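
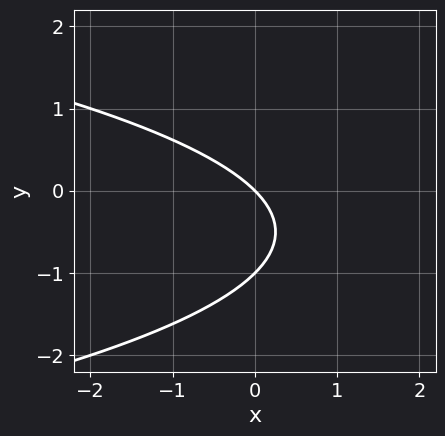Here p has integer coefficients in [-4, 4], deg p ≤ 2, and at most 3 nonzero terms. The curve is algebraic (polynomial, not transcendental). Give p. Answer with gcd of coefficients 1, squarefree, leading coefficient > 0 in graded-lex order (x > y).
First, the degree is 2 — the shape is more complex than any degree-1 curve.
Next, checking where it meets the axes: it crosses the x-axis at the gridline x = 0; the y-axis gridline crossings are at y ∈ {-1, 0}.
Finally, together with the visible shape, these determine p as stated.

y^2 + x + y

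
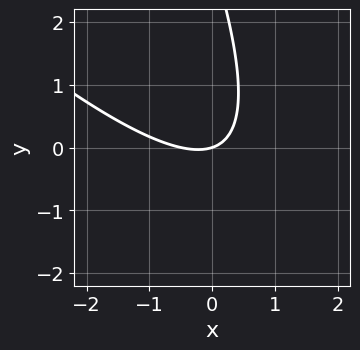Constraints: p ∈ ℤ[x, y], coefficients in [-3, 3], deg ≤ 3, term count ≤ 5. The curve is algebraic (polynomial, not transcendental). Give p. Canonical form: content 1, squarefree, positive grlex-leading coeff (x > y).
1. Degree: a generic line meets the curve in up to 2 points, so deg p = 2.
2. Observable constraints: it meets the y-axis at y = 0 (among the integer gridlines); one x-axis crossing is at x = 0.
3. Fitting integer coefficients to these (and the overall shape) gives p.

2*x^2 + 3*x*y + y^2 + x - 3*y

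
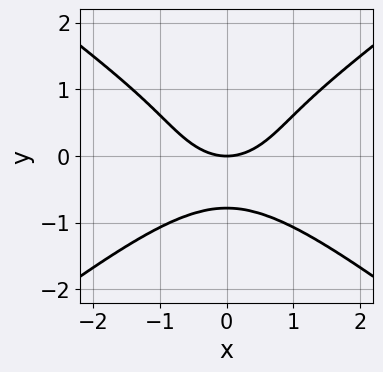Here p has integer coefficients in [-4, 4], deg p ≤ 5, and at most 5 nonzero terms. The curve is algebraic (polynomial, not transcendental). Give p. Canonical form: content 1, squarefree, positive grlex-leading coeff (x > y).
The degree is 4 — the shape is more complex than any degree-3 curve.
Symmetries: the x ↦ −x reflection is a symmetry, so x appears only in even powers.
Observable constraints: one y-axis crossing is at y = 0; it meets the x-axis at x = 0 (among the integer gridlines).
Putting this together gives p.

x^4 - 3*y^4 + 2*x^2 - 2*y^2 - 3*y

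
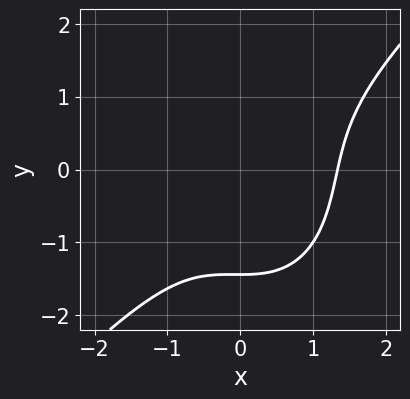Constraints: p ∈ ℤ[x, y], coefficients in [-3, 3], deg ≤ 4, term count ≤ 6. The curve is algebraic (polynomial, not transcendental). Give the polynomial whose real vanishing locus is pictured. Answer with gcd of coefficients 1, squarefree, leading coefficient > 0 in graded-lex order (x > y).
(a) deg p = 3. The shape is more complex than any degree-2 curve.
(b) The integer polynomial consistent with all of this is the stated p.

2*x^3 - x^2*y - y^3 - x^2 - 3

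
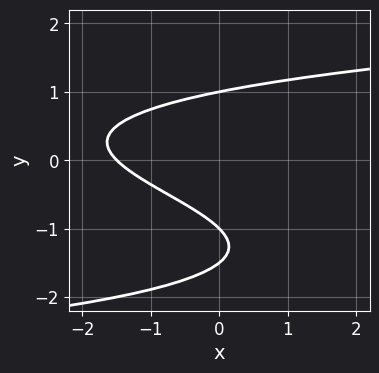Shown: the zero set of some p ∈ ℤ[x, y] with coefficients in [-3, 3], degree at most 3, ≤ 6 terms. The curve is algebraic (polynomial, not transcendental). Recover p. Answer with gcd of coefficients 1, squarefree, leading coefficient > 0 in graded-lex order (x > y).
2*y^3 + 3*y^2 - 2*x - 2*y - 3

The degree is 3 — a generic line meets the curve in up to 3 points.
From the visible intercepts: among the integer gridlines, it crosses the y-axis at y ∈ {-1, 1}.
Assembling these constraints gives the stated polynomial.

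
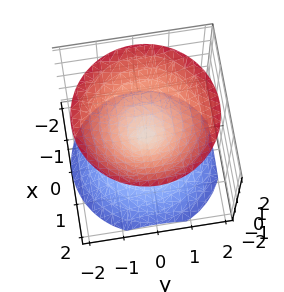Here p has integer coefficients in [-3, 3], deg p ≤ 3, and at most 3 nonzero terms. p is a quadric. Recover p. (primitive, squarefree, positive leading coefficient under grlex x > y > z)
First, the picture has 2 separate pieces. They look like related sheets of one shape, so recover p as a whole.
Next, the degree is 2 — two nappes meeting at a single point; a quadric.
Next, symmetries: mirror symmetry z ↦ −z ⇒ only even powers of z; the z-axis is an axis of rotation, so x and y enter only as x² + y².
Then, observable constraints: it meets the z-axis at z = 0 (among the integer gridlines); a circular section at z = 1 has radius exactly 1.
Finally, assembling these constraints gives the stated polynomial.

x^2 + y^2 - z^2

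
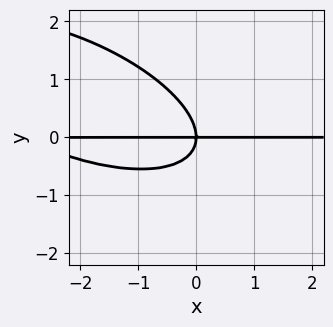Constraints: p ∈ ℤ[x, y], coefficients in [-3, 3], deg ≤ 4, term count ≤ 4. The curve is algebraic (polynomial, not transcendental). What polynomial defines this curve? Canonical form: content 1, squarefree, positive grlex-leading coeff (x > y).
First, the degree is 3 — the shape is more complex than any degree-2 curve.
Next, from the visible intercepts: it meets the y-axis at y = 0 (among the integer gridlines); the visible x-axis segment lies entirely on the curve.
Finally, fitting integer coefficients to these (and the overall shape) gives p.

x^2*y + 2*x*y^2 + 3*y^3 + 3*x*y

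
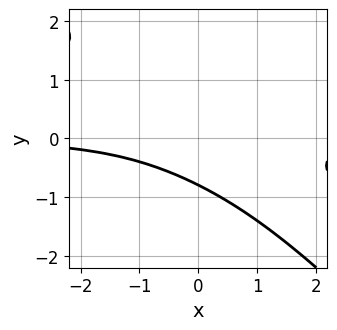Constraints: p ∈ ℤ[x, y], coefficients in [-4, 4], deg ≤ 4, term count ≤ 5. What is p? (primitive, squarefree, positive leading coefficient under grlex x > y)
(a) The degree is 3 — no degree-2 curve has this shape.
(b) Observable constraints: no x-intercept at any integer in the box.
(c) Fitting integer coefficients to these (and the overall shape) gives p.

x^2*y + 3*x*y^2 + 2*y^3 + 1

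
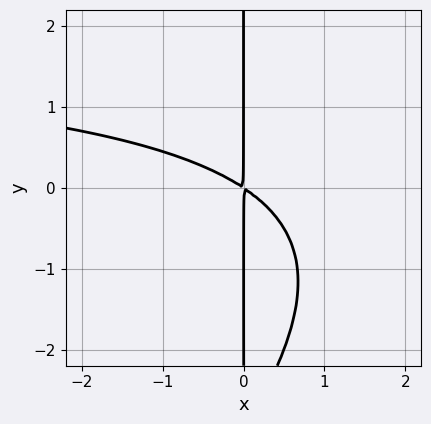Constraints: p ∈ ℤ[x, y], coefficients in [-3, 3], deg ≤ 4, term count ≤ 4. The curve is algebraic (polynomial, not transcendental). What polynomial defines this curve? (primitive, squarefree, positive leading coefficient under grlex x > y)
x^2*y - x*y^2 - 2*x^2 - 3*x*y

The degree is 3 — a generic line meets the curve in up to 3 points.
Checking where it meets the axes: the visible y-axis segment lies entirely on the curve.
Assembling these constraints gives the stated polynomial.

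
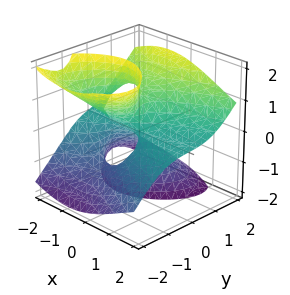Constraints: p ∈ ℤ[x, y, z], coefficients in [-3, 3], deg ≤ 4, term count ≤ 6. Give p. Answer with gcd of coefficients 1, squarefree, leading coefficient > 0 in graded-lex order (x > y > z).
2*x^2*z - 2*y^3 + 3*y*z^2 + 3*x*z - y

First, degree: the shape is more complex than any degree-2 surface, so deg p = 3.
Then, checking where it meets the axes: the visible x-axis segment lies entirely on the surface; it crosses the y-axis at the gridline y = 0.
Finally, putting this together gives p. Check: (0, 0, 1) on the z-axis lies on the surface, and p(0, 0, 1) = 0. ✓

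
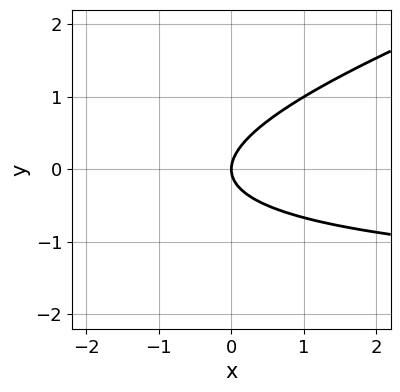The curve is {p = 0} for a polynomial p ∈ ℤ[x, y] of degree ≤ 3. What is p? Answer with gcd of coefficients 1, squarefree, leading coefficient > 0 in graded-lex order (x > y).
1. deg p = 2. No degree-1 curve has this shape.
2. Reading off the gridlines: it crosses the x-axis at the gridline x = 0; one y-axis crossing is at y = 0.
3. These observations pin down the coefficients.

x*y - 3*y^2 + 2*x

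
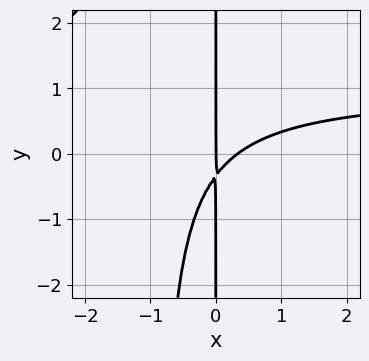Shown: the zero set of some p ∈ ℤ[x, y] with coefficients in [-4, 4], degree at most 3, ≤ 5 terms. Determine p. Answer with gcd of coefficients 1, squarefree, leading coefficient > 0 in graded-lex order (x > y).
3*x^2*y - 3*x^2 + 3*x*y + x

1. Degree: the shape is more complex than any degree-2 curve, so deg p = 3.
2. Checking where it meets the axes: it meets the x-axis at x = 0 (among the integer gridlines); every point of the y-axis in the box is on the curve.
3. Solving for integer coefficients yields p as stated.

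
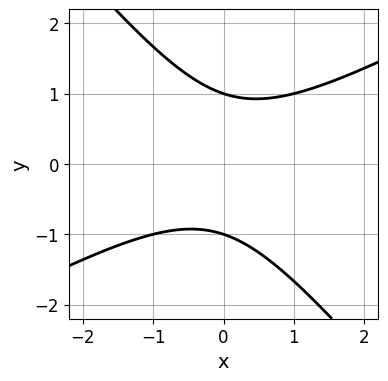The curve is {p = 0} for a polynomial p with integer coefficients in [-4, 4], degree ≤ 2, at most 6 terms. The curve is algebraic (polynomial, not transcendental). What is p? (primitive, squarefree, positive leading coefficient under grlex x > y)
2*x^2 - 2*x*y - 3*y^2 + 3

1. The degree is 2 — no degree-1 curve has this shape.
2. Reading off the gridlines: among the integer gridlines, it crosses the y-axis at y ∈ {-1, 1}; no x-intercept at any integer in the box.
3. Fitting integer coefficients to these (and the overall shape) gives p.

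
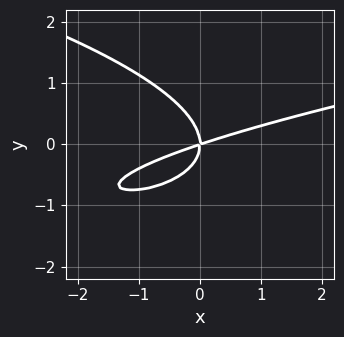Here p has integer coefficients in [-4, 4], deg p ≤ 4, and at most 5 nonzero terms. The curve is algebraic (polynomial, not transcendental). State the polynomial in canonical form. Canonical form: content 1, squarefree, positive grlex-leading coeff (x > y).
First, the degree is 3 — a generic line meets the curve in up to 3 points.
Then, from the visible intercepts: one x-axis crossing is at x = 0; it crosses the y-axis at the gridline y = 0.
Finally, assembling these constraints gives the stated polynomial.

3*y^3 - x^2 + 3*x*y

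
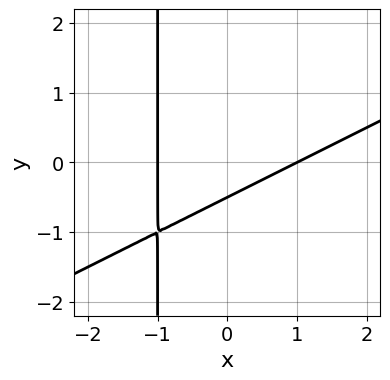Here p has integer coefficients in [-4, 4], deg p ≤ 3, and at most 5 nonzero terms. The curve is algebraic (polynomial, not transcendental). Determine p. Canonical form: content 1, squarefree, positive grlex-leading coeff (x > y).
The degree is 2 — the shape is more complex than any degree-1 curve.
Against the integer gridlines: the x-axis gridline crossings are at x ∈ {-1, 1}.
The integer polynomial consistent with all of this is the stated p.

x^2 - 2*x*y - 2*y - 1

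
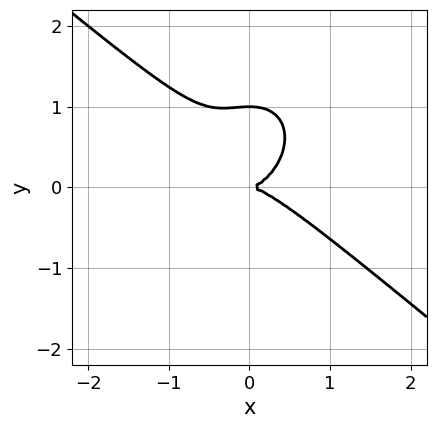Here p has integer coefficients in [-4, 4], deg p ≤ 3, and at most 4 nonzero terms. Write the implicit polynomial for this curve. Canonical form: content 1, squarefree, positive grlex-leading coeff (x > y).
2*x^3 + x^2*y + 2*y^3 - 2*y^2

(a) The degree is 3 — the shape is more complex than any degree-2 curve.
(b) Observable constraints: among the integer gridlines, it crosses the y-axis at y ∈ {0, 1}; one x-axis crossing is at x = 0.
(c) Matching integer coefficients to the picture gives p.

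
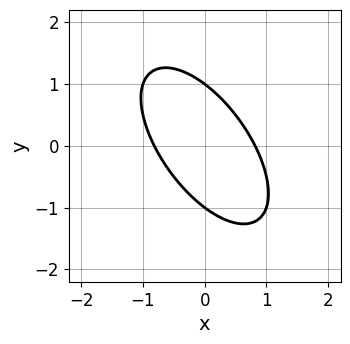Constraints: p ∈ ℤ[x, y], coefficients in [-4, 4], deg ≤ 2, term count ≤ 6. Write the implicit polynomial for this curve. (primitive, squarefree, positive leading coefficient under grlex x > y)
3*x^2 + 3*x*y + 2*y^2 - 2

The degree is 2 — the shape is more complex than any degree-1 curve.
Against the integer gridlines: among the integer gridlines, it crosses the y-axis at y ∈ {-1, 1}.
Putting this together gives p.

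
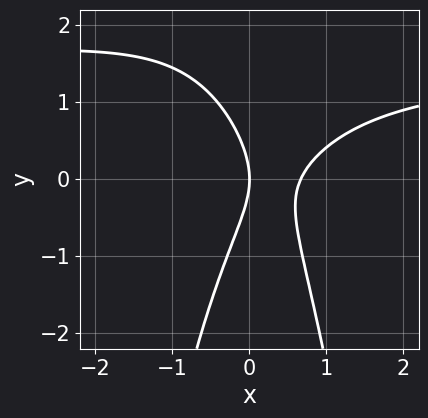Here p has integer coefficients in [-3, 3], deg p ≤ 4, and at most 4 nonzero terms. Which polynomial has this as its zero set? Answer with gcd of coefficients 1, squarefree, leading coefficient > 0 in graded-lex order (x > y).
2*x^2*y - 3*x^2 + y^2 + 2*x

1. deg p = 3. No degree-2 curve has this shape.
2. Against the integer gridlines: one x-axis crossing is at x = 0; it meets the y-axis at y = 0 (among the integer gridlines).
3. Together with the visible shape, these determine p as stated.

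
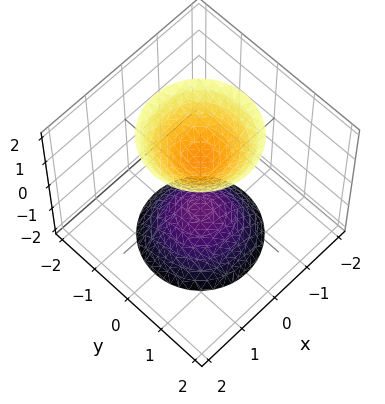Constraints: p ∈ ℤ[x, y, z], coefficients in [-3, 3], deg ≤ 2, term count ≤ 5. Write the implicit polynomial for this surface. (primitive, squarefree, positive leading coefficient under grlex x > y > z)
First, I count 2 distinct pieces.
Then, the degree is 2 — no degree-1 surface has this shape.
Next, symmetries: rotational symmetry about the z-axis ⇒ p depends on x, y only through x² + y².
Then, reading off the gridlines: the surface avoids every integer y-axis point in the box; it misses every integer gridline on the x-axis; a circular section at z = -2 has radius between 1 and 2; the z-axis gridline crossings are at z ∈ {-1, 1}.
Finally, putting this together gives p.

2*x^2 + 2*y^2 - z^2 + 1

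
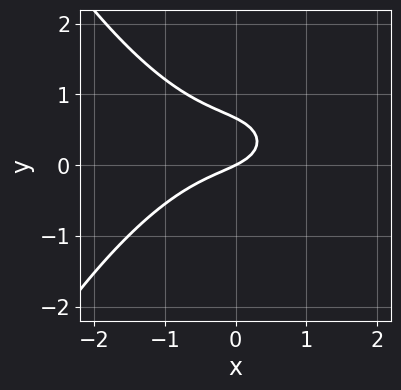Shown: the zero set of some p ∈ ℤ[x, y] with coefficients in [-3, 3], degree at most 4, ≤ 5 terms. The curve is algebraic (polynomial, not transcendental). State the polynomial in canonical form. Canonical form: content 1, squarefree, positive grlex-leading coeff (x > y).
x^3 + 3*y^2 + x - 2*y

(a) The degree is 3 — no degree-2 curve has this shape.
(b) Against the integer gridlines: it crosses the y-axis at the gridline y = 0; it meets the x-axis at x = 0 (among the integer gridlines).
(c) Fitting integer coefficients to these (and the overall shape) gives p.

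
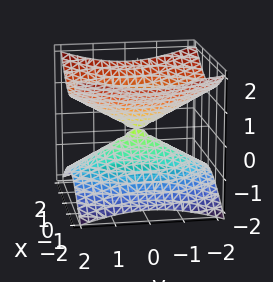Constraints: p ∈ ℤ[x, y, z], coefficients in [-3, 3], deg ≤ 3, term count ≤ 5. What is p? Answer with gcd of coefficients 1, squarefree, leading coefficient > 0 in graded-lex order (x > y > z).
2*x^2 + y^2 - 3*z^2

First, the degree is 2 — a double cone through the origin; a quadric.
Then, symmetries: the x ↦ −x reflection is a symmetry, so x appears only in even powers; it's symmetric under z → −z, forcing even powers of z; it's symmetric under y → −y, forcing even powers of y.
Then, against the integer gridlines: it crosses the x-axis at the gridline x = 0; it meets the y-axis at y = 0 (among the integer gridlines); one z-axis crossing is at z = 0.
Finally, fitting integer coefficients to these (and the overall shape) gives p.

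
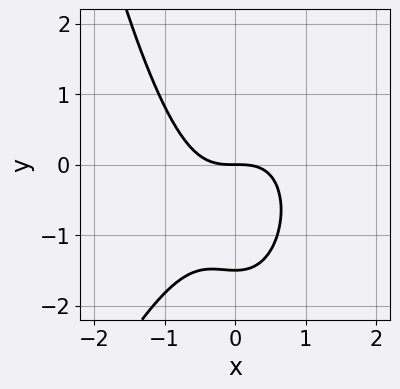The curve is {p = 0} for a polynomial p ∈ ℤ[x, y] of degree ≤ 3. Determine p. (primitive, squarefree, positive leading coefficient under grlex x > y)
3*x^3 - x^2*y + 2*y^2 + 3*y

1. The degree is 3 — no degree-2 curve has this shape.
2. From the axis intercepts and sections: it crosses the y-axis at the gridline y = 0; it crosses the x-axis at the gridline x = 0.
3. Together with the visible shape, these determine p as stated.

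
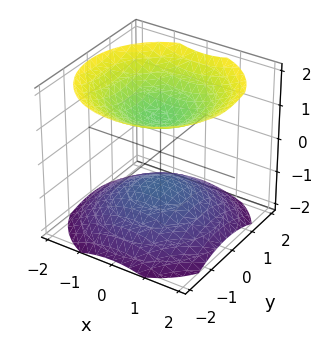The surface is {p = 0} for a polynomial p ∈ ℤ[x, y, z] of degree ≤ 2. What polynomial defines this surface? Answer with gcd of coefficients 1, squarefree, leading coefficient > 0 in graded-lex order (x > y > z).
2*x^2 + 2*y^2 - 3*z^2 + 3

(a) There are 2 components. Treating them together as one polynomial.
(b) The degree is 2 — two sheets facing apart; a quadric.
(c) Symmetries: mirror symmetry z ↦ −z ⇒ only even powers of z; the z-axis is an axis of rotation, so x and y enter only as x² + y².
(d) From the axis intercepts and sections: no y-intercept at any integer in the box; among the integer gridlines, it crosses the z-axis at z ∈ {-1, 1}; it misses every integer gridline on the x-axis.
(e) Together with the visible shape, these determine p as stated.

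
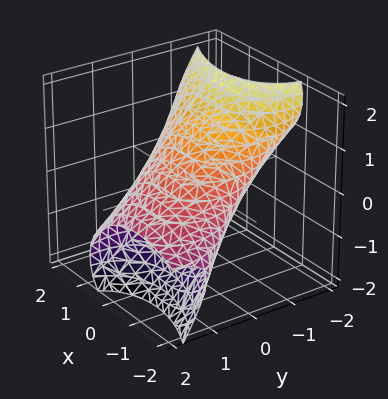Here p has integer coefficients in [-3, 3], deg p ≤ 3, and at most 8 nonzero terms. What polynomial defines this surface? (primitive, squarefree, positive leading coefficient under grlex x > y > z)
x^2 + x*y + y^2 + 3*y*z + 2*z^2 - 2

First, deg p = 2. A generic line meets the surface in up to 2 points.
Next, checking where it meets the axes: the z-axis gridline crossings are at z ∈ {-1, 1}.
Finally, fitting integer coefficients to these (and the overall shape) gives p.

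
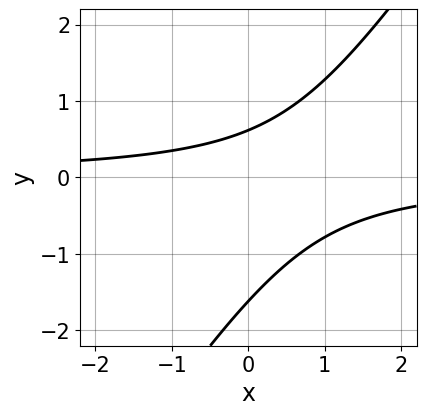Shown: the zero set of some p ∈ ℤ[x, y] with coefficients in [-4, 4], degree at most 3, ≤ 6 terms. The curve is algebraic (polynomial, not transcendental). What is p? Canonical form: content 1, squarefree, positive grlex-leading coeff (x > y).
3*x*y - 2*y^2 - 2*y + 2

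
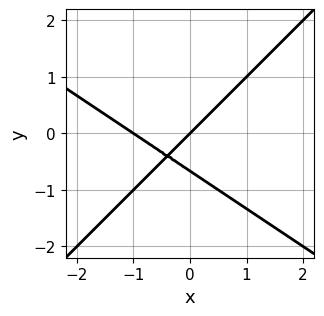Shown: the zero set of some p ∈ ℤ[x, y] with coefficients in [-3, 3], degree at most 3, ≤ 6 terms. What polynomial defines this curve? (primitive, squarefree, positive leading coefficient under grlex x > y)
2*x^2 + x*y - 3*y^2 + 2*x - 2*y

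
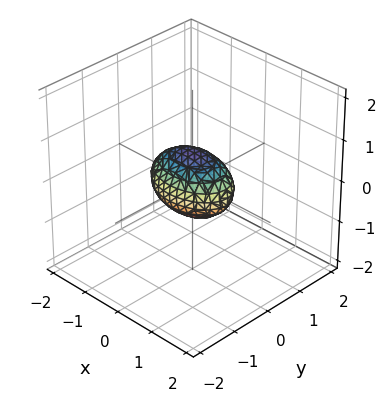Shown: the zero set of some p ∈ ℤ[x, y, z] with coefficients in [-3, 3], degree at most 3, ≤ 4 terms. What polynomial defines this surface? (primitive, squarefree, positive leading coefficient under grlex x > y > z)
x^2 + 2*y^2 + 2*z^2 - 1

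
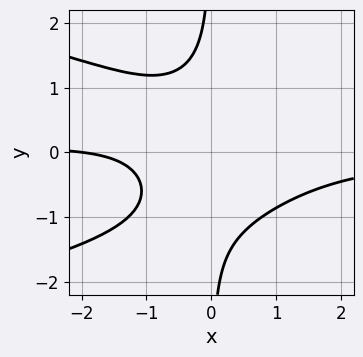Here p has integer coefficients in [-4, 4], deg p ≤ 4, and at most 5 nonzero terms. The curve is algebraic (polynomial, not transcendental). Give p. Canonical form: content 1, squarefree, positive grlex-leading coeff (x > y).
2*x*y^3 + 2*x^2*y + x + 2

(a) deg p = 4. No degree-3 curve has this shape.
(b) From the visible intercepts: the curve avoids every integer y-axis point in the box; one x-axis crossing is at x = -2.
(c) The integer polynomial consistent with all of this is the stated p.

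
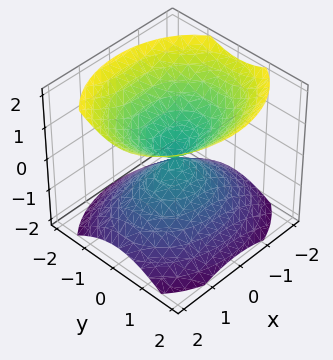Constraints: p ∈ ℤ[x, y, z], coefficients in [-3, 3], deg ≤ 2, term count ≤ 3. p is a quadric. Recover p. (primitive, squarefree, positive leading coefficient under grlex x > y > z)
There are 2 components.
deg p = 2.
Symmetries: the y ↦ −y reflection is a symmetry, so y appears only in even powers; it's symmetric under z → −z, forcing even powers of z; mirror symmetry x ↦ −x ⇒ only even powers of x.
Checking where it meets the axes: it crosses the z-axis at the gridline z = 0; one x-axis crossing is at x = 0.
The integer polynomial consistent with all of this is the stated p.

2*x^2 + 3*y^2 - 3*z^2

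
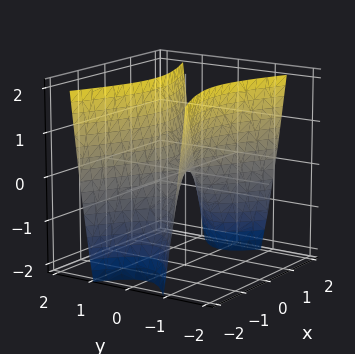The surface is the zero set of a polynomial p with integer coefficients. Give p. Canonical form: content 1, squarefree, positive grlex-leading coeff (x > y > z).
x^2 - 3*y^2 + z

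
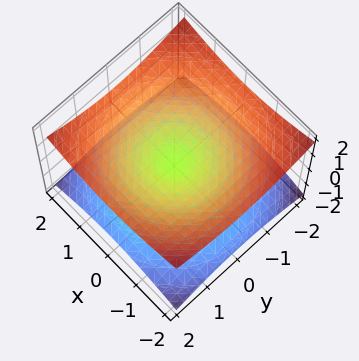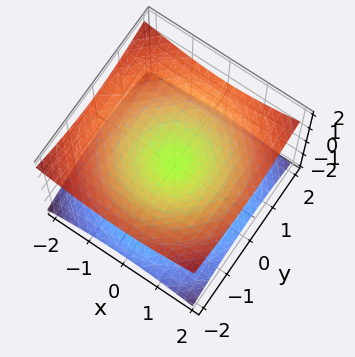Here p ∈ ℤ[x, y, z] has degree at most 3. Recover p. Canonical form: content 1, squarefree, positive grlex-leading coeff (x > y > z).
x^2 + y^2 - 3*z^2

Degree: two nappes meeting at a single point; a quadric, so deg p = 2.
Symmetries: the surface is invariant under rotation about z: p = q(x² + y², z); it's symmetric under z → −z, forcing even powers of z.
From the visible intercepts: a circular section at z = 1 has radius between 1 and 2; it crosses the y-axis at the gridline y = 0; it meets the z-axis at z = 0 (among the integer gridlines); it meets the x-axis at x = 0 (among the integer gridlines).
These observations pin down the coefficients.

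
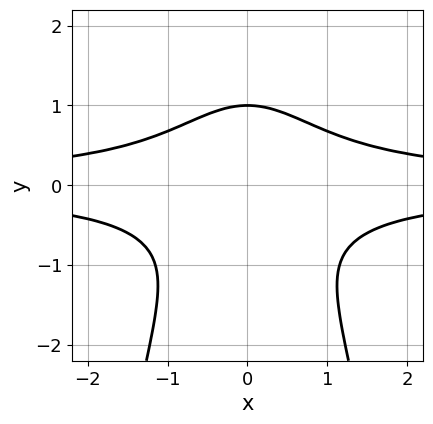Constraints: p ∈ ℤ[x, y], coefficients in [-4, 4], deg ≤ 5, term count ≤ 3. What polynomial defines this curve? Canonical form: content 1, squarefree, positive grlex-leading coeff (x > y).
The degree is 4 — a generic line meets the curve in up to 4 points.
Symmetries: it's symmetric under x → −x, forcing even powers of x.
Observable constraints: it misses every integer gridline on the x-axis; one y-axis crossing is at y = 1.
These observations pin down the coefficients.

3*x^2*y^2 + 2*y^3 - 2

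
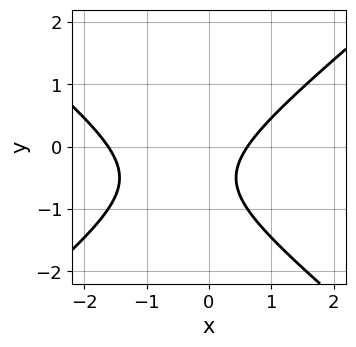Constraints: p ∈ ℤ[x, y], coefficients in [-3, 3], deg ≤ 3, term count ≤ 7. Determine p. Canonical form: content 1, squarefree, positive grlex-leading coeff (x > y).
First, degree: the shape is more complex than any degree-1 curve, so deg p = 2.
Next, from the axis intercepts and sections: it misses every integer gridline on the y-axis.
Finally, matching integer coefficients to the picture gives p.

2*x^2 - 3*y^2 + 2*x - 3*y - 2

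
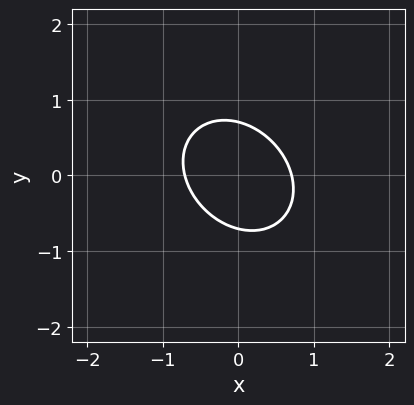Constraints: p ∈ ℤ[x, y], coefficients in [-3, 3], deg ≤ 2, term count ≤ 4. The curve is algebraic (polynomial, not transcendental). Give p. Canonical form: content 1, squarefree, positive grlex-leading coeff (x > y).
2*x^2 + x*y + 2*y^2 - 1

1. deg p = 2. The shape is more complex than any degree-1 curve.
2. Solving for integer coefficients yields p as stated.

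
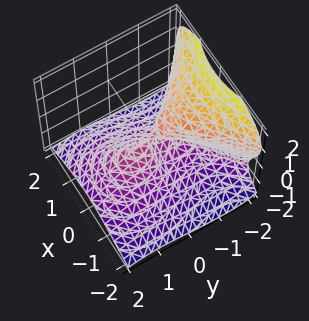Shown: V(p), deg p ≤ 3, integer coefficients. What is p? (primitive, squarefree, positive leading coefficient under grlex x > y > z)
First, deg p = 3.
Then, from the visible intercepts: it crosses the x-axis at the gridline x = 0; it meets the y-axis at y = 0 (among the integer gridlines).
Finally, assembling these constraints gives the stated polynomial.

y^3 + 2*z^3 + 3*x^2 + 2*y*z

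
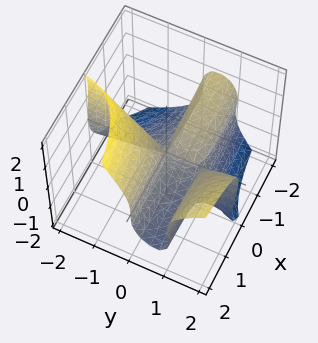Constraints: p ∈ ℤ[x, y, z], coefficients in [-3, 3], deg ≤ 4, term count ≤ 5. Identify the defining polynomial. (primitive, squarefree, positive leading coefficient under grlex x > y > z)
2*x*y^2 - y*z^2 - z^3 - 2*x*y

First, deg p = 3. The shape is more complex than any degree-2 surface.
Then, from the axis intercepts and sections: every point of the y-axis in the box is on the surface; every point of the x-axis in the box is on the surface; it meets the z-axis at z = 0 (among the integer gridlines).
Finally, solving for integer coefficients yields p as stated.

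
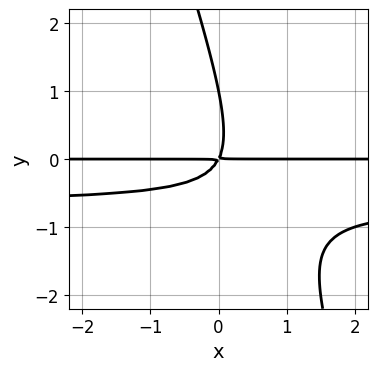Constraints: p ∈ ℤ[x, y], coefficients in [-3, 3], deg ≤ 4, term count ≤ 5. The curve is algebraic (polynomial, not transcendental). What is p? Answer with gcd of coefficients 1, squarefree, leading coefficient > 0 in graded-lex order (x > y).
3*x*y^2 + y^3 + 2*x*y - y^2

deg p = 3. A generic line meets the curve in up to 3 points.
From the visible intercepts: every point of the x-axis in the box is on the curve; it crosses the y-axis at the gridline y = 1.
Assembling these constraints gives the stated polynomial.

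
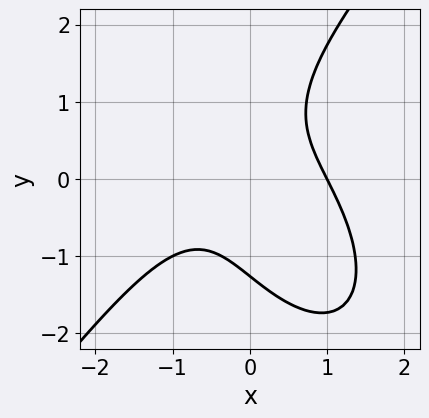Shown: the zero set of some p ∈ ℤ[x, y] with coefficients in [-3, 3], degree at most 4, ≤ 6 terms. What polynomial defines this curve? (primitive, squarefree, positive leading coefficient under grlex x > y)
2*x^3 - y^3 + 3*x*y - 2

(a) Degree: a generic line meets the curve in up to 3 points, so deg p = 3.
(b) Against the integer gridlines: it meets the x-axis at x = 1 (among the integer gridlines).
(c) Putting this together gives p.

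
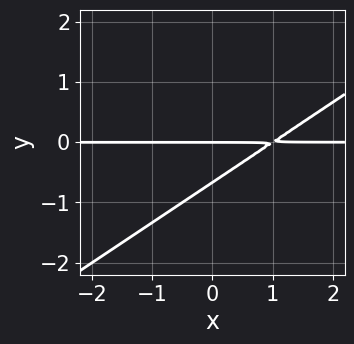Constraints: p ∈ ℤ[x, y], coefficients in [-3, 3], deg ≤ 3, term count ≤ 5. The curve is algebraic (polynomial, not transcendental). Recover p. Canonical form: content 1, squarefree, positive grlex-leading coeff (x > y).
1. deg p = 2. No degree-1 curve has this shape.
2. Observable constraints: the visible x-axis segment lies entirely on the curve; one y-axis crossing is at y = 0.
3. Fitting integer coefficients to these (and the overall shape) gives p.

2*x*y - 3*y^2 - 2*y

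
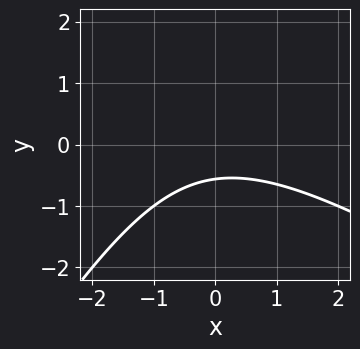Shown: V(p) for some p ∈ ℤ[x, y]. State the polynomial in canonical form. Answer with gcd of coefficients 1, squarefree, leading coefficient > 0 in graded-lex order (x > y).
x^2 + x*y - y^2 + 3*y + 2

deg p = 2. A generic line meets the curve in up to 2 points.
Against the integer gridlines: the curve avoids every integer x-axis point in the box.
These observations pin down the coefficients.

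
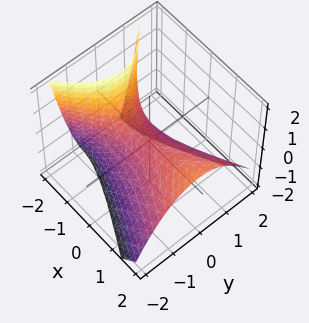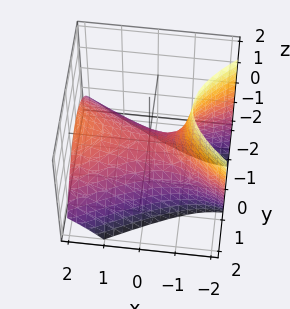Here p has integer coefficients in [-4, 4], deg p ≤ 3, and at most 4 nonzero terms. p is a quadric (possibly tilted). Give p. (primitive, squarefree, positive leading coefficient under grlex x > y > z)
x^2 - 2*x*z - 3*y^2 - 3*z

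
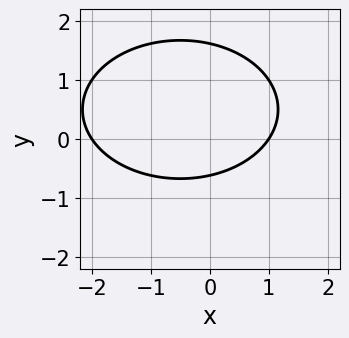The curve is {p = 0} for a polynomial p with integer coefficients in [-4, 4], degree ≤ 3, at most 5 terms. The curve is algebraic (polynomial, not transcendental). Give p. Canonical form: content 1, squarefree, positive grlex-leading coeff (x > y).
x^2 + 2*y^2 + x - 2*y - 2

Degree: no degree-1 curve has this shape, so deg p = 2.
From the axis intercepts and sections: the x-axis gridline crossings are at x ∈ {-2, 1}.
Putting this together gives p.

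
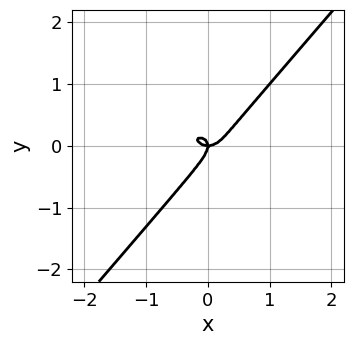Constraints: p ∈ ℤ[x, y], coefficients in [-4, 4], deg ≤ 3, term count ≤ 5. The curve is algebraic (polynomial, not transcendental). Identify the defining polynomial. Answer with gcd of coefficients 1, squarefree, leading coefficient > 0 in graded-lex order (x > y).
2*x^3 + 2*x*y^2 - 3*y^3 - x*y

Degree: the shape is more complex than any degree-2 curve, so deg p = 3.
From the axis intercepts and sections: one x-axis crossing is at x = 0; it meets the y-axis at y = 0 (among the integer gridlines).
Solving for integer coefficients yields p as stated.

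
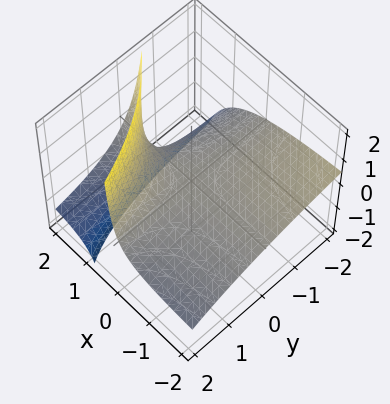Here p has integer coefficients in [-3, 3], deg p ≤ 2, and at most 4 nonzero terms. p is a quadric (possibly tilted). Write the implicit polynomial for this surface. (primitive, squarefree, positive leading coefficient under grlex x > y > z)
x*y + 2*x*z + y*z - 3*z

First, degree: no degree-1 surface has this shape, so deg p = 2.
Then, observable constraints: one z-axis crossing is at z = 0; the visible y-axis segment lies entirely on the surface; every point of the x-axis in the box is on the surface.
Finally, putting this together gives p.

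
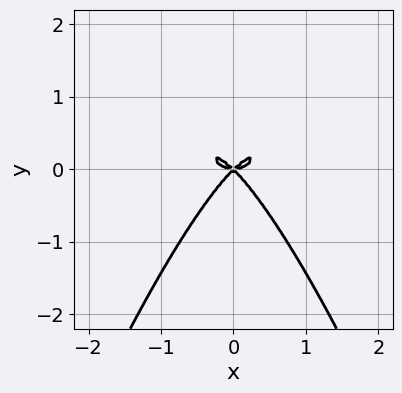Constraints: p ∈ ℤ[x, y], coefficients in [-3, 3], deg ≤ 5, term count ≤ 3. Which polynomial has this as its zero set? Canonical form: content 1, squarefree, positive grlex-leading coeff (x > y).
3*x^4 - 2*x^2*y + 2*y^3

(a) Degree: no degree-3 curve has this shape, so deg p = 4.
(b) Symmetries: it's symmetric under x → −x, forcing even powers of x.
(c) Observable constraints: it crosses the x-axis at the gridline x = 0; it meets the y-axis at y = 0 (among the integer gridlines).
(d) Solving for integer coefficients yields p as stated.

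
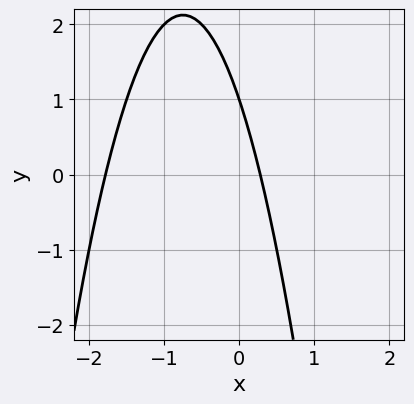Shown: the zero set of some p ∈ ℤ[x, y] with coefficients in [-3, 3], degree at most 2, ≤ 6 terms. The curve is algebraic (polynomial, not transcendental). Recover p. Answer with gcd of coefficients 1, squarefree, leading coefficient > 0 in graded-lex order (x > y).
2*x^2 + 3*x + y - 1

First, deg p = 2.
Next, against the integer gridlines: it meets the y-axis at y = 1 (among the integer gridlines).
Finally, solving for integer coefficients yields p as stated.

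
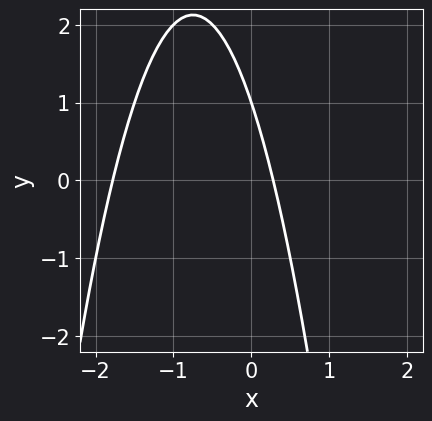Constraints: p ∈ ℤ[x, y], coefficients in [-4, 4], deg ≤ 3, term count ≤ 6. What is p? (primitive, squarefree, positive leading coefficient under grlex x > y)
2*x^2 + 3*x + y - 1

The degree is 2 — a generic line meets the curve in up to 2 points.
From the visible intercepts: it crosses the y-axis at the gridline y = 1.
The integer polynomial consistent with all of this is the stated p.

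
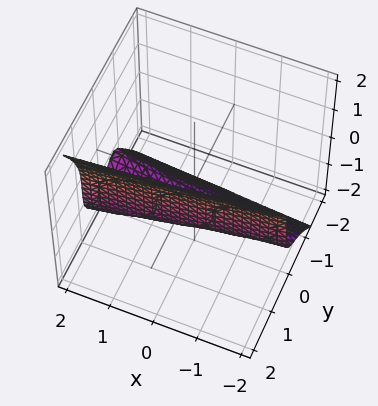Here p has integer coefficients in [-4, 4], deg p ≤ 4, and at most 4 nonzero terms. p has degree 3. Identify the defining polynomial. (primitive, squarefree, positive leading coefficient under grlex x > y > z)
3*y^3 - z^3 - x*y - 1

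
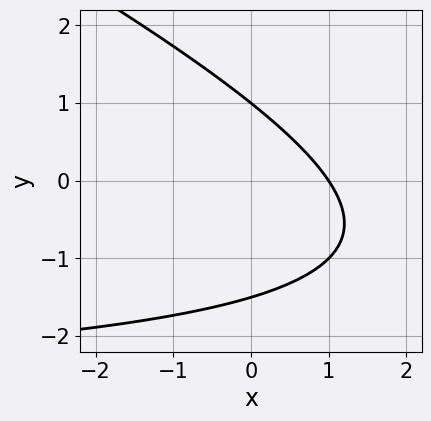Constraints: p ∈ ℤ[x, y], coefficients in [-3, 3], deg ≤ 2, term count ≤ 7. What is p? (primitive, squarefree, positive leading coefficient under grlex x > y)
x*y + 2*y^2 + 3*x + y - 3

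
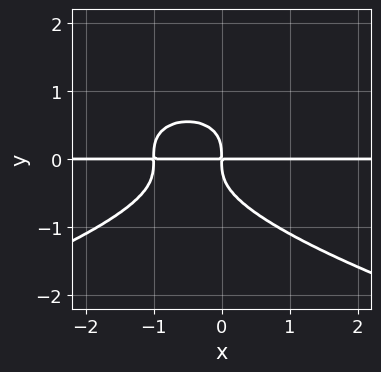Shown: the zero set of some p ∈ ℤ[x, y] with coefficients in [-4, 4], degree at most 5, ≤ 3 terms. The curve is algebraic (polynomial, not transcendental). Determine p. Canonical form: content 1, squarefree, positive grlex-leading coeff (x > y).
deg p = 4.
Against the integer gridlines: every point of the x-axis in the box is on the curve.
Together with the visible shape, these determine p as stated.

3*y^4 + 2*x^2*y + 2*x*y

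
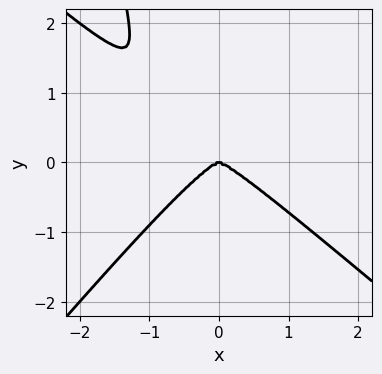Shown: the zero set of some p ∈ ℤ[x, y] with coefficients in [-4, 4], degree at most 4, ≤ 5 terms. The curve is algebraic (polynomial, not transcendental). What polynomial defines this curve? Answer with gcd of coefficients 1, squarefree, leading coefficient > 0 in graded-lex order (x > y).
3*x^4 + x^3*y - 3*x^2*y^2 + 2*y^3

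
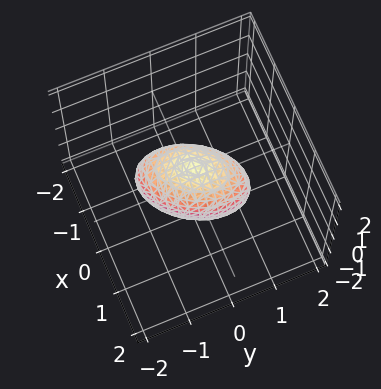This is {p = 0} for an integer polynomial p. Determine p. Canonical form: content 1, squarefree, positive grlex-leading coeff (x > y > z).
3*x^2 - 2*x*y + 2*y^2 + 2*z^2 - 2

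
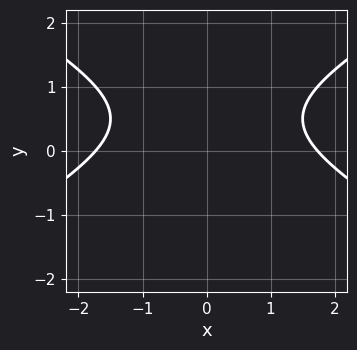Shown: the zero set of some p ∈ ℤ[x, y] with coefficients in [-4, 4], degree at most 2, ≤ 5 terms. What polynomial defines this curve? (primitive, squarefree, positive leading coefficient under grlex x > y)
x^2 - 3*y^2 + 3*y - 3

(a) The degree is 2 — no degree-1 curve has this shape.
(b) Symmetries: mirror symmetry x ↦ −x ⇒ only even powers of x.
(c) From the axis intercepts and sections: it misses every integer gridline on the y-axis.
(d) Fitting integer coefficients to these (and the overall shape) gives p.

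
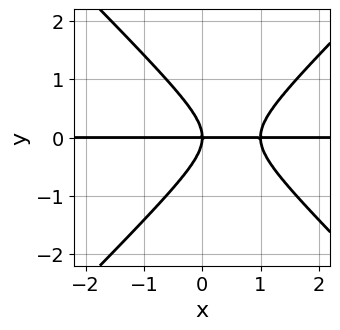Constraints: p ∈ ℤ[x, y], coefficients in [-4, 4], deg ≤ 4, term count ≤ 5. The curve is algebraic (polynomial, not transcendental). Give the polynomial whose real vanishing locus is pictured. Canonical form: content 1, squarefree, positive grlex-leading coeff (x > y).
x^2*y - y^3 - x*y

First, the degree is 3 — the shape is more complex than any degree-2 curve.
Then, from the visible intercepts: one y-axis crossing is at y = 0; every point of the x-axis in the box is on the curve.
Finally, matching integer coefficients to the picture gives p.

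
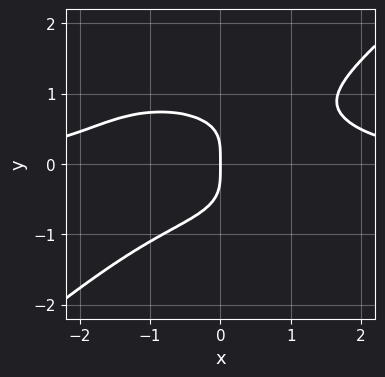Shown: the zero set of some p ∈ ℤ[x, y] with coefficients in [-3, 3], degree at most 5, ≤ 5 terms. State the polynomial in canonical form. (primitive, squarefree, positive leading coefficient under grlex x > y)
x^3*y + x*y^3 - 3*y^4 - 2*x

1. deg p = 4. The shape is more complex than any degree-3 curve.
2. Checking where it meets the axes: it crosses the y-axis at the gridline y = 0; it meets the x-axis at x = 0 (among the integer gridlines).
3. Putting this together gives p.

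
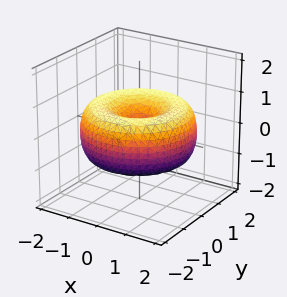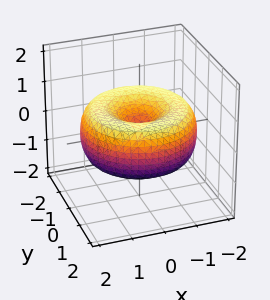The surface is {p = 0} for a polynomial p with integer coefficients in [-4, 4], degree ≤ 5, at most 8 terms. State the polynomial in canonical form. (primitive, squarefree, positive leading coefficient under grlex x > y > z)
x^4 + 2*x^2*y^2 + y^4 - 3*x^2 - 3*y^2 + 3*z^2

1. Degree: a generic line meets the surface in up to 4 points, so deg p = 4.
2. Symmetry: the surface is invariant under rotation about z: p = q(x² + y², z).
3. Against the integer gridlines: it crosses the y-axis at the gridline y = 0; it meets the x-axis at x = 0 (among the integer gridlines); a circular section at z = 0 has radius between 1 and 2.
4. Fitting integer coefficients to these (and the overall shape) gives p.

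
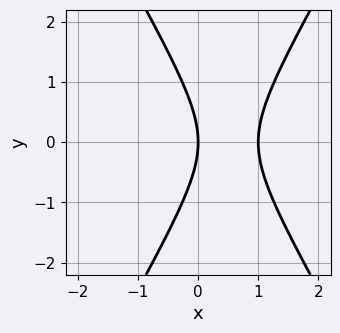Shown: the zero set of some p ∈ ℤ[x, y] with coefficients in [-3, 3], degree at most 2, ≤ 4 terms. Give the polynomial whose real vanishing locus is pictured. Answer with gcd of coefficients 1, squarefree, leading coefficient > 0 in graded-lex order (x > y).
3*x^2 - y^2 - 3*x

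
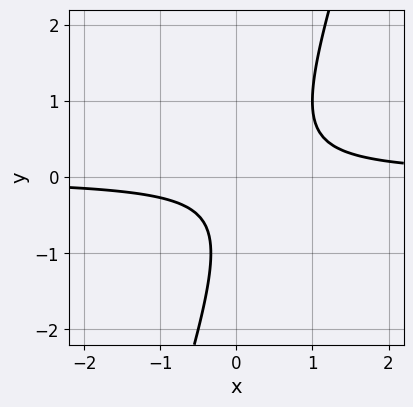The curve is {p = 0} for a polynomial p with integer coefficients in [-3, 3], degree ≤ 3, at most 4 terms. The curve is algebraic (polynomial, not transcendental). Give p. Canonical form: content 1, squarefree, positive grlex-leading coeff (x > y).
3*x*y - y^2 - y - 1

1. The degree is 2 — the shape is more complex than any degree-1 curve.
2. From the axis intercepts and sections: it misses every integer gridline on the x-axis; no y-intercept at any integer in the box.
3. These observations pin down the coefficients.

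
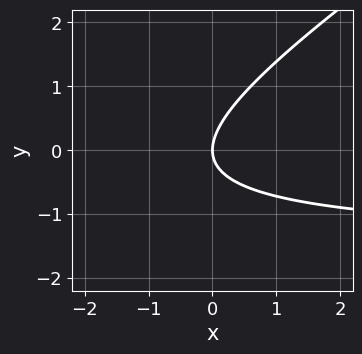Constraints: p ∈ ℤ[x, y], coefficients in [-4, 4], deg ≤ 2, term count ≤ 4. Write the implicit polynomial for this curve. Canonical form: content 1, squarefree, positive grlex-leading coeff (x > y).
The degree is 2 — no degree-1 curve has this shape.
Reading off the gridlines: it crosses the y-axis at the gridline y = 0; it meets the x-axis at x = 0 (among the integer gridlines).
The integer polynomial consistent with all of this is the stated p.

2*x*y - 3*y^2 + 3*x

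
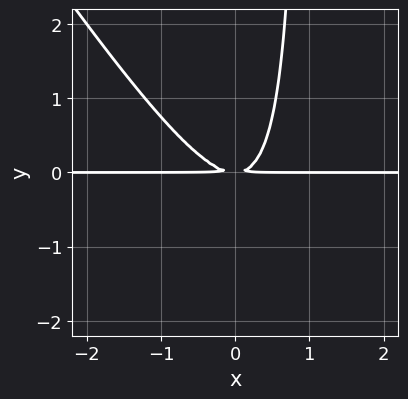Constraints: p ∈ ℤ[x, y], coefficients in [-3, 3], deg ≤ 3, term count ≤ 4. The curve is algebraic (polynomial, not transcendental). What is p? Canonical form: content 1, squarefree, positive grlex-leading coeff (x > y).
First, the degree is 3 — the shape is more complex than any degree-2 curve.
Then, observable constraints: the visible x-axis segment lies entirely on the curve.
Finally, together with the visible shape, these determine p as stated.

3*x^2*y + 2*x*y^2 - 2*y^2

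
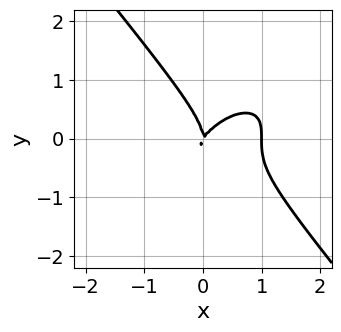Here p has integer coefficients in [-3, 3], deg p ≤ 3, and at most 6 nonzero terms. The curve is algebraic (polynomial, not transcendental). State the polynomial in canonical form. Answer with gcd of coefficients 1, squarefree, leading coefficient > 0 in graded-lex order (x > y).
3*x^3 - 2*x^2*y + 3*y^3 - 3*x^2 + 2*x*y

Degree: a generic line meets the curve in up to 3 points, so deg p = 3.
Reading off the gridlines: the x-axis gridline crossings are at x ∈ {0, 1}; it meets the y-axis at y = 0 (among the integer gridlines).
Solving for integer coefficients yields p as stated.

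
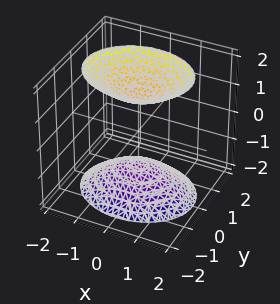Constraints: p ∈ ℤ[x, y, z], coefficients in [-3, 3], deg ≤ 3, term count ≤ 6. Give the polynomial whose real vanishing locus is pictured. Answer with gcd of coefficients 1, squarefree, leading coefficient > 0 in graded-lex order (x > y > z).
The picture has 2 separate pieces. They look like related sheets of one shape, so recover p as a whole.
deg p = 2. Two sheets facing apart; a quadric.
Symmetries: the z ↦ −z reflection is a symmetry, so z appears only in even powers; mirror symmetry y ↦ −y ⇒ only even powers of y; the x ↦ −x reflection is a symmetry, so x appears only in even powers.
Against the integer gridlines: no y-intercept at any integer in the box; the surface avoids every integer x-axis point in the box.
Fitting integer coefficients to these (and the overall shape) gives p.

2*x^2 + 3*y^2 - 2*z^2 + 3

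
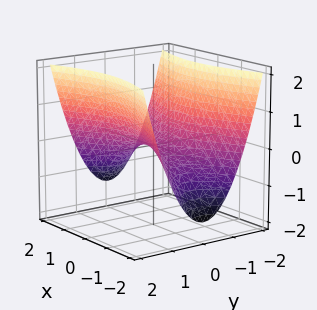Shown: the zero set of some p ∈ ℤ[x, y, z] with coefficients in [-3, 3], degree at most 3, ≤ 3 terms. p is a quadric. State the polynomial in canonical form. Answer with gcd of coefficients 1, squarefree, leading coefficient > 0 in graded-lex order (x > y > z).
The degree is 2 — a saddle surface; a quadric.
Symmetries: it's symmetric under y → −y, forcing even powers of y; mirror symmetry x ↦ −x ⇒ only even powers of x.
From the axis intercepts and sections: it crosses the x-axis at the gridline x = 0; it meets the z-axis at z = 0 (among the integer gridlines).
Matching integer coefficients to the picture gives p.

x^2 - 3*y^2 + 3*z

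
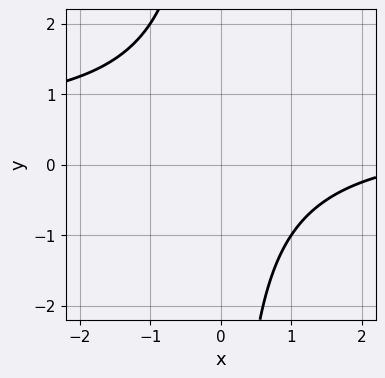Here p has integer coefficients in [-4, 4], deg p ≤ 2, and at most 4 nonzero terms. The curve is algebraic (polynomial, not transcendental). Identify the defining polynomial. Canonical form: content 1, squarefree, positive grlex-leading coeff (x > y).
2*x*y - x + 3

Degree: no degree-1 curve has this shape, so deg p = 2.
Observable constraints: no y-intercept at any integer in the box; the curve avoids every integer x-axis point in the box.
Assembling these constraints gives the stated polynomial.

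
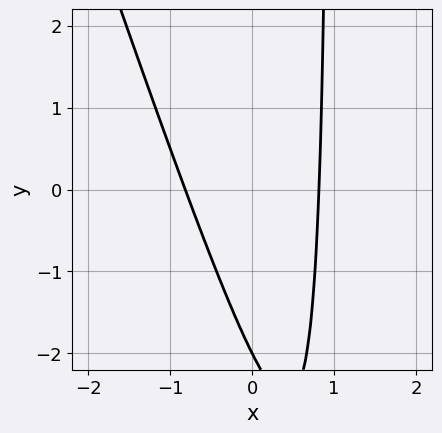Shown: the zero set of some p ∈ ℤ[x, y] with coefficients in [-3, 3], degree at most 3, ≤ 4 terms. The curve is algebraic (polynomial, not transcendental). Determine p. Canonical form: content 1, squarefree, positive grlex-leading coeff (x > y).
3*x^2 + x*y - y - 2

The degree is 2 — the shape is more complex than any degree-1 curve.
Observable constraints: one y-axis crossing is at y = -2.
Solving for integer coefficients yields p as stated.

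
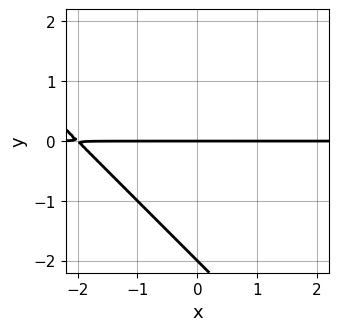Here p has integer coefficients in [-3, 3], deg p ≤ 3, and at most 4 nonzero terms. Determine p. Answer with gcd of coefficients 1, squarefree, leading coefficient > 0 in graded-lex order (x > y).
x*y + y^2 + 2*y

First, deg p = 2.
Then, against the integer gridlines: every point of the x-axis in the box is on the curve; the y-axis gridline crossings are at y ∈ {-2, 0}.
Finally, putting this together gives p.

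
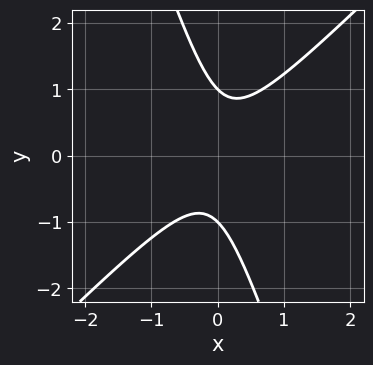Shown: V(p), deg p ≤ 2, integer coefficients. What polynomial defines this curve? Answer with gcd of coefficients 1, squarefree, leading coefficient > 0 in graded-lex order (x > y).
1. Degree: a generic line meets the curve in up to 2 points, so deg p = 2.
2. Checking where it meets the axes: it misses every integer gridline on the x-axis; among the integer gridlines, it crosses the y-axis at y ∈ {-1, 1}.
3. Assembling these constraints gives the stated polynomial.

3*x^2 - 2*x*y - y^2 + 1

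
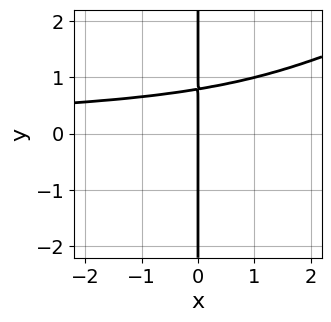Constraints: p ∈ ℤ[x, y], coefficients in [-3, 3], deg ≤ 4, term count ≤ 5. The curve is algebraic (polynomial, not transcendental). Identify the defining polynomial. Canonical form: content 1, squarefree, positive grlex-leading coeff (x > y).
x^2*y^2 - 2*x*y^3 + x

(a) The degree is 4 — no degree-3 curve has this shape.
(b) Observable constraints: every point of the y-axis in the box is on the curve; it crosses the x-axis at the gridline x = 0.
(c) Solving for integer coefficients yields p as stated.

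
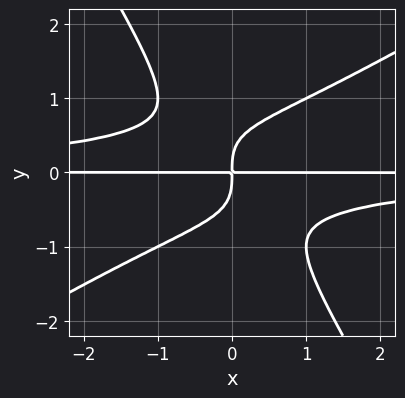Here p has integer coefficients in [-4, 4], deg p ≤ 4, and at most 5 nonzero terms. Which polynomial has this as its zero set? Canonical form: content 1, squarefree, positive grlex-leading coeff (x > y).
First, deg p = 4. No degree-3 curve has this shape.
Next, checking where it meets the axes: every point of the x-axis in the box is on the curve.
Finally, matching integer coefficients to the picture gives p.

x^2*y^2 - x*y^3 - y^4 + x*y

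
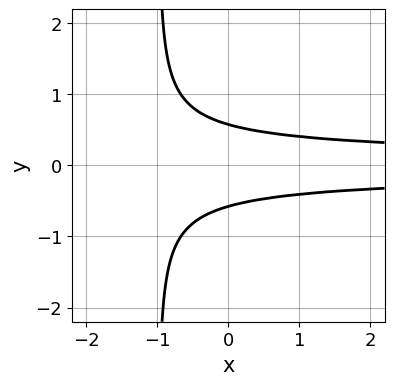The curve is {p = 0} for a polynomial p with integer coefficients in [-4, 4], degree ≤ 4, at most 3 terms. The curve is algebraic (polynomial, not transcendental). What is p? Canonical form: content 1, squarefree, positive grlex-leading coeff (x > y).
3*x*y^2 + 3*y^2 - 1

First, the degree is 3 — a generic line meets the curve in up to 3 points.
Next, symmetries: mirror symmetry y ↦ −y ⇒ only even powers of y.
Next, from the axis intercepts and sections: it misses every integer gridline on the x-axis.
Finally, fitting integer coefficients to these (and the overall shape) gives p.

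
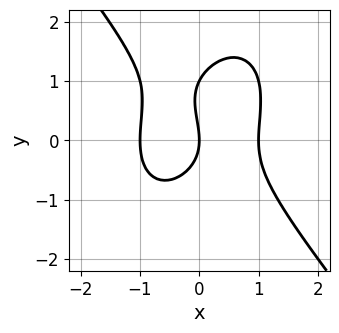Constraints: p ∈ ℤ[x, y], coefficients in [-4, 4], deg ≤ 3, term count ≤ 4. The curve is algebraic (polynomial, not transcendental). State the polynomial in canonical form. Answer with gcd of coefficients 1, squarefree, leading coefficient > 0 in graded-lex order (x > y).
2*x^3 + y^3 - y^2 - 2*x

1. deg p = 3. The shape is more complex than any degree-2 curve.
2. Reading off the gridlines: the x-axis gridline crossings are at x ∈ {-1, 0, 1}; among the integer gridlines, it crosses the y-axis at y ∈ {0, 1}.
3. Together with the visible shape, these determine p as stated.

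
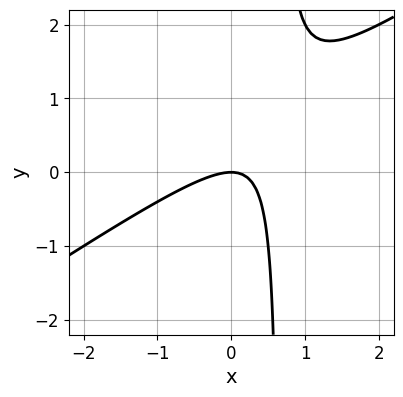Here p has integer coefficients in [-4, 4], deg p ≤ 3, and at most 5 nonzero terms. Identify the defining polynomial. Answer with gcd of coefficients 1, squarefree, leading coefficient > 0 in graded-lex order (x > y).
2*x^2 - 3*x*y + 2*y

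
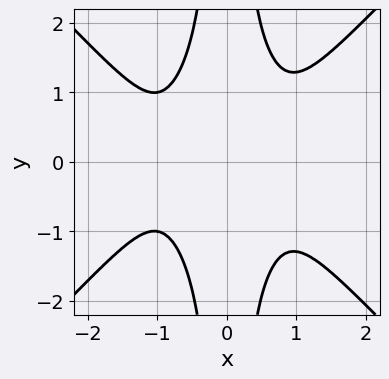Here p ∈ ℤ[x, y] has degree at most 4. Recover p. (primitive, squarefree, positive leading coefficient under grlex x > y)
1. The degree is 4 — the shape is more complex than any degree-3 curve.
2. Symmetries: mirror symmetry y ↦ −y ⇒ only even powers of y.
3. Checking where it meets the axes: the curve avoids every integer y-axis point in the box; it misses every integer gridline on the x-axis.
4. The integer polynomial consistent with all of this is the stated p.

3*x^4 - 3*x^2*y^2 + x^3 - 2*x^2 + 3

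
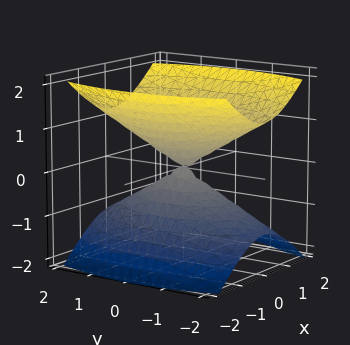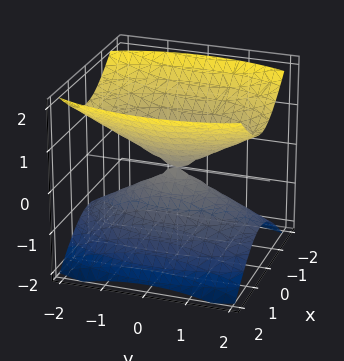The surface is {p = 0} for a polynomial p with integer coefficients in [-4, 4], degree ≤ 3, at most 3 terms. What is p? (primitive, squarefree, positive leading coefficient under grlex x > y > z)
3*x^2 + y^2 - 3*z^2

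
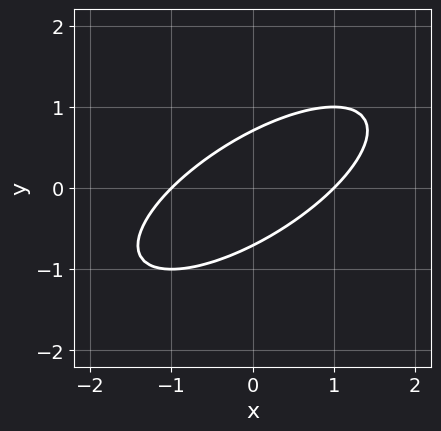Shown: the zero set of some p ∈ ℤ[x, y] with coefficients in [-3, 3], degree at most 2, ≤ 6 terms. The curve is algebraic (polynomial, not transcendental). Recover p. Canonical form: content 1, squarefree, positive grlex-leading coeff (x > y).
x^2 - 2*x*y + 2*y^2 - 1

1. deg p = 2. No degree-1 curve has this shape.
2. Reading off the gridlines: among the integer gridlines, it crosses the x-axis at x ∈ {-1, 1}.
3. Assembling these constraints gives the stated polynomial.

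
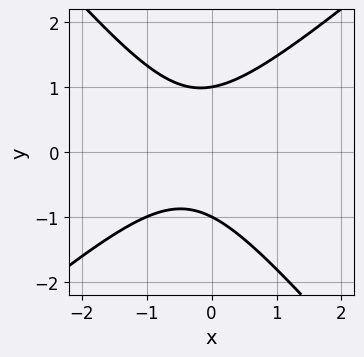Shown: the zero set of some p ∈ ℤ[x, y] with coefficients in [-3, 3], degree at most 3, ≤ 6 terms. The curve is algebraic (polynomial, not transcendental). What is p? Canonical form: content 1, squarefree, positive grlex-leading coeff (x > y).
3*x^2 - x*y - 3*y^2 + 2*x + 3

First, the degree is 2 — no degree-1 curve has this shape.
Next, against the integer gridlines: among the integer gridlines, it crosses the y-axis at y ∈ {-1, 1}; no x-intercept at any integer in the box.
Finally, putting this together gives p.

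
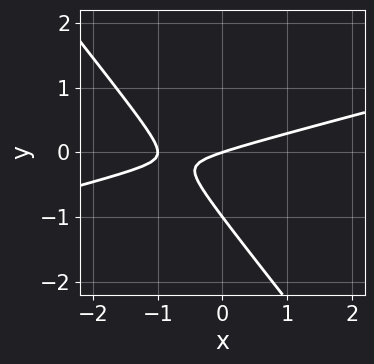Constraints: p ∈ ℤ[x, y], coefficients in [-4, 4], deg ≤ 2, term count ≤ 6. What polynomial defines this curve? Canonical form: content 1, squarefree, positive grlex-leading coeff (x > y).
(a) The degree is 2 — a generic line meets the curve in up to 2 points.
(b) Observable constraints: the y-axis gridline crossings are at y ∈ {-1, 0}; the x-axis gridline crossings are at x ∈ {-1, 0}.
(c) The integer polynomial consistent with all of this is the stated p.

x^2 - 3*x*y - 3*y^2 + x - 3*y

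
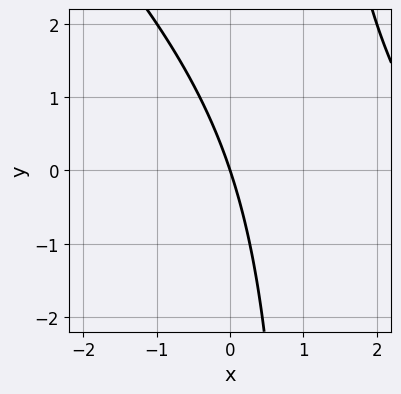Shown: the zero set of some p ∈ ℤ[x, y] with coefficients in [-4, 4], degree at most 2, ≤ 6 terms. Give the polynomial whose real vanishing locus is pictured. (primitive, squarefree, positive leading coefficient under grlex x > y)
x^2 + x*y - 3*x - y

(a) deg p = 2. No degree-1 curve has this shape.
(b) From the visible intercepts: it meets the x-axis at x = 0 (among the integer gridlines); it crosses the y-axis at the gridline y = 0.
(c) Putting this together gives p.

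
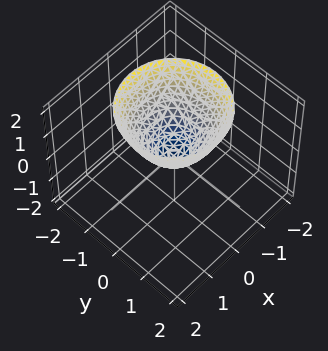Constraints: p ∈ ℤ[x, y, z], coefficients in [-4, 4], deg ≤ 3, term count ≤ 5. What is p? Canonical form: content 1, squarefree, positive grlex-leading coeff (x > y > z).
x^2 + y^2 - z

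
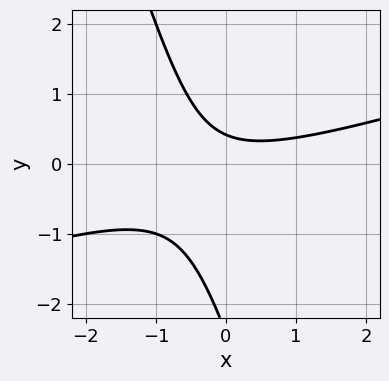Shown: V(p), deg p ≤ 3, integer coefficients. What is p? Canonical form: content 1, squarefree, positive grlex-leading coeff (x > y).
(a) Degree: no degree-1 curve has this shape, so deg p = 2.
(b) Checking where it meets the axes: no x-intercept at any integer in the box.
(c) The integer polynomial consistent with all of this is the stated p.

x^2 - 3*x*y - y^2 - 2*y + 1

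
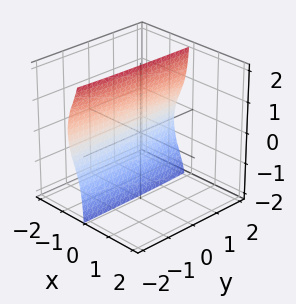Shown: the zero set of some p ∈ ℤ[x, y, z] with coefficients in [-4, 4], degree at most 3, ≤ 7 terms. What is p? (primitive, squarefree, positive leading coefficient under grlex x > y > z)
3*x^3 + x*y*z + 2*x*z^2 - x^2 + 1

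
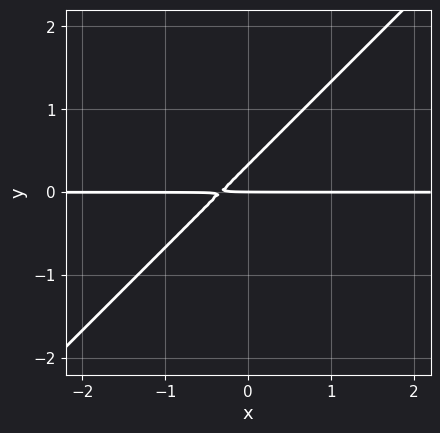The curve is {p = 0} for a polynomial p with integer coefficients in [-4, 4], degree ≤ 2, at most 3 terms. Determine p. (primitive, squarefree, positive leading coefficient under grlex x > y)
1. deg p = 2. A generic line meets the curve in up to 2 points.
2. From the visible intercepts: the visible x-axis segment lies entirely on the curve; it crosses the y-axis at the gridline y = 0.
3. Putting this together gives p.

3*x*y - 3*y^2 + y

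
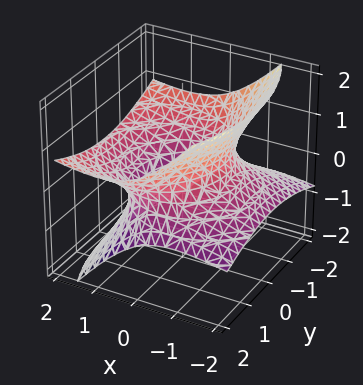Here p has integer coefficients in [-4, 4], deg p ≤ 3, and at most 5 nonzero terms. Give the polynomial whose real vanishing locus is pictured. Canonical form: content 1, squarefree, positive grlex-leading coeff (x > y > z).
x^2 - 3*x*z + y^2 - 3*z^2 - 2

1. deg p = 2. The shape is more complex than any degree-1 surface.
2. Checking where it meets the axes: it misses every integer gridline on the z-axis.
3. The integer polynomial consistent with all of this is the stated p.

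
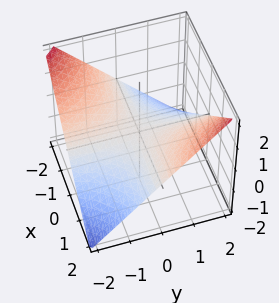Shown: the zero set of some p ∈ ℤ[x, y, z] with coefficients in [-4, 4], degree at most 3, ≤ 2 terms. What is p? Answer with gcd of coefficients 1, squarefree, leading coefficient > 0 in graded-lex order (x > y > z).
x*y - 2*z

1. Degree: a saddle surface; a quadric, so deg p = 2.
2. Observable constraints: the visible y-axis segment lies entirely on the surface; it meets the z-axis at z = 0 (among the integer gridlines); the visible x-axis segment lies entirely on the surface.
3. These observations pin down the coefficients.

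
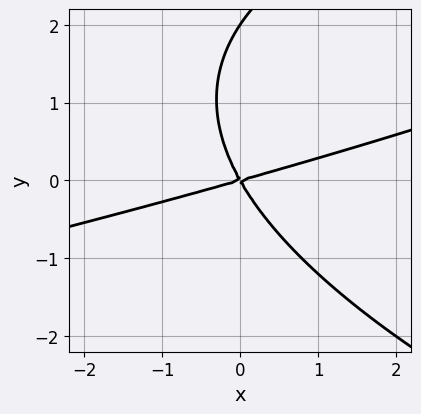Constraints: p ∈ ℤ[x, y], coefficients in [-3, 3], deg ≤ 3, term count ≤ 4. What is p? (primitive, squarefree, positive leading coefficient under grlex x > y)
y^3 + x^2 - 3*x*y - 2*y^2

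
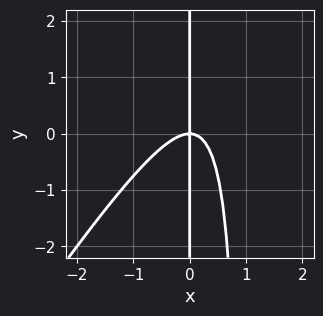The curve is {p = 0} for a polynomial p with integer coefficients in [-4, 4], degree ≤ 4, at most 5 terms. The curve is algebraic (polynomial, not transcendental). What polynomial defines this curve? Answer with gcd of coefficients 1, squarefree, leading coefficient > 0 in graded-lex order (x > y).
3*x^3 - 2*x^2*y + 2*x*y

1. The degree is 3 — a generic line meets the curve in up to 3 points.
2. From the axis intercepts and sections: every point of the y-axis in the box is on the curve; one x-axis crossing is at x = 0.
3. The integer polynomial consistent with all of this is the stated p.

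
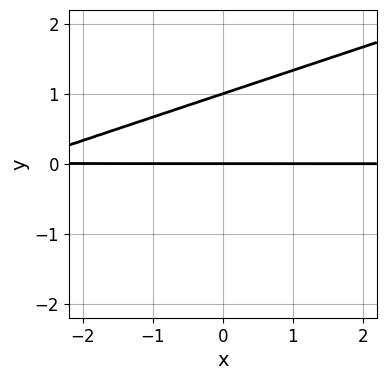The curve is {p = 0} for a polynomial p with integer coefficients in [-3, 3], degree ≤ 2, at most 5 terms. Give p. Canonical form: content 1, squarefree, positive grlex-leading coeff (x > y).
x*y - 3*y^2 + 3*y

(a) Degree: a generic line meets the curve in up to 2 points, so deg p = 2.
(b) From the axis intercepts and sections: the y-axis gridline crossings are at y ∈ {0, 1}; every point of the x-axis in the box is on the curve.
(c) Together with the visible shape, these determine p as stated.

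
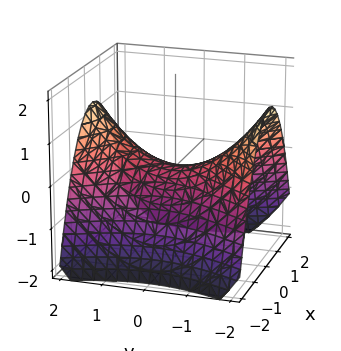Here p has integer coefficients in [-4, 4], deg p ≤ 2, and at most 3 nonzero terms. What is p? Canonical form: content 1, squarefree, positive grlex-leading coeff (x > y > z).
(a) Degree: a hyperbolic paraboloid; a quadric, so deg p = 2.
(b) Symmetries: the y ↦ −y reflection is a symmetry, so y appears only in even powers; mirror symmetry x ↦ −x ⇒ only even powers of x.
(c) From the axis intercepts and sections: it crosses the y-axis at the gridline y = 0; it crosses the x-axis at the gridline x = 0; it crosses the z-axis at the gridline z = 0.
(d) Matching integer coefficients to the picture gives p.

2*x^2 - y^2 + 3*z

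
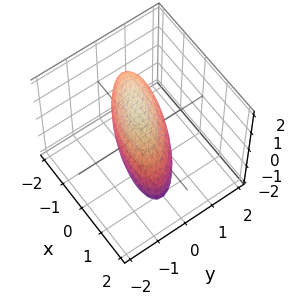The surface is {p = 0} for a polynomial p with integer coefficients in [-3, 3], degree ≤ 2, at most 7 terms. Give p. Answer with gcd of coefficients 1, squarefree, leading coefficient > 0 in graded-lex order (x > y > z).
x^2 + 2*x*y + x*z + 3*y^2 + 3*z^2 - 2

1. The degree is 2 — the shape is more complex than any degree-1 surface.
2. The integer polynomial consistent with all of this is the stated p.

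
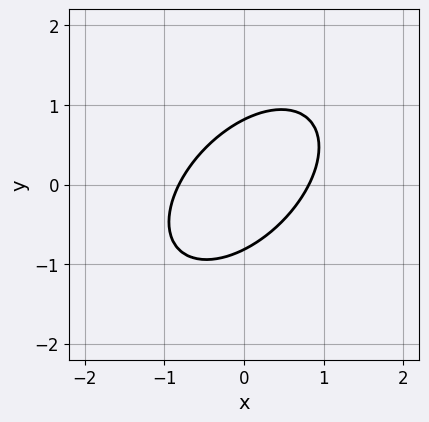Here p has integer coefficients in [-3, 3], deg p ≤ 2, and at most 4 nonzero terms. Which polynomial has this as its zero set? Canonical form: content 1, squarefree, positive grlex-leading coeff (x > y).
3*x^2 - 3*x*y + 3*y^2 - 2

First, deg p = 2.
Finally, the integer polynomial consistent with all of this is the stated p.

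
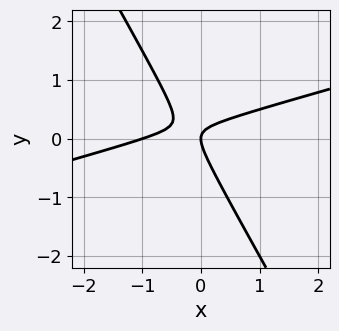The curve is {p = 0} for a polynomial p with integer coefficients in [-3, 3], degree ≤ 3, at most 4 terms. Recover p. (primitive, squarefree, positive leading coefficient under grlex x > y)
(a) Degree: the shape is more complex than any degree-1 curve, so deg p = 2.
(b) Observable constraints: one y-axis crossing is at y = 0; among the integer gridlines, it crosses the x-axis at x ∈ {-1, 0}.
(c) Putting this together gives p.

x^2 - 3*x*y - 2*y^2 + x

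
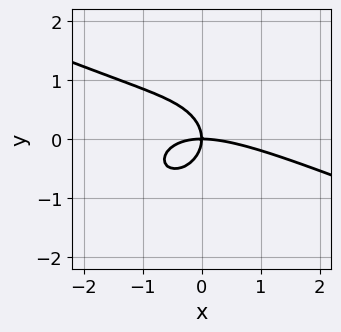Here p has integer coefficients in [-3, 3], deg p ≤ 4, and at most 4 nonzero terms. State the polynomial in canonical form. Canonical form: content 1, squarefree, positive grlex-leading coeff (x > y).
Degree: the shape is more complex than any degree-2 curve, so deg p = 3.
Against the integer gridlines: one x-axis crossing is at x = 0; it meets the y-axis at y = 0 (among the integer gridlines).
Putting this together gives p.

x^3 + 2*x^2*y + 3*y^3 + 3*x*y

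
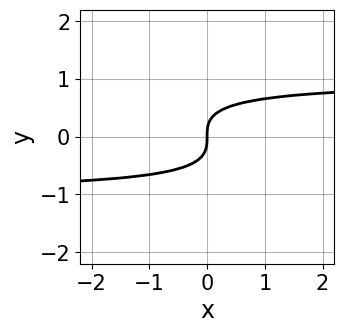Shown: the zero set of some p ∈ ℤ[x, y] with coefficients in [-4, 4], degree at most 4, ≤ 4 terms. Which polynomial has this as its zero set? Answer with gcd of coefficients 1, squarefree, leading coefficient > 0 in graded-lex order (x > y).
x*y^2 + 2*y^3 - x

1. Degree: the shape is more complex than any degree-2 curve, so deg p = 3.
2. Reading off the gridlines: one y-axis crossing is at y = 0; it meets the x-axis at x = 0 (among the integer gridlines).
3. Together with the visible shape, these determine p as stated.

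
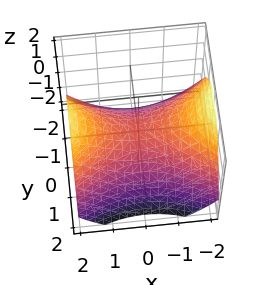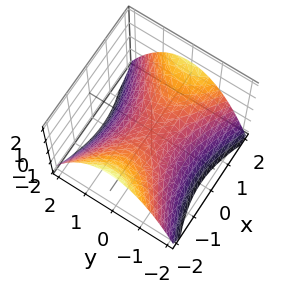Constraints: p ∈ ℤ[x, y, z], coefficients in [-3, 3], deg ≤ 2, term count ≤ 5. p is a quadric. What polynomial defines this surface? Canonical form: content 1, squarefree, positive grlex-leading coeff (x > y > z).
x^2 - 2*y^2 - 3*z

First, the degree is 2 — a saddle surface; a quadric.
Then, symmetries: the y ↦ −y reflection is a symmetry, so y appears only in even powers; mirror symmetry x ↦ −x ⇒ only even powers of x.
Then, observable constraints: it crosses the x-axis at the gridline x = 0; it meets the z-axis at z = 0 (among the integer gridlines); it meets the y-axis at y = 0 (among the integer gridlines).
Finally, together with the visible shape, these determine p as stated.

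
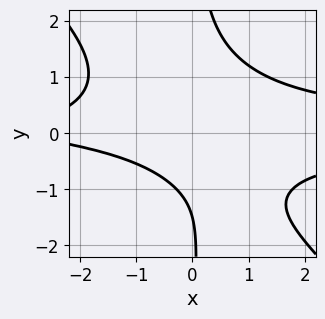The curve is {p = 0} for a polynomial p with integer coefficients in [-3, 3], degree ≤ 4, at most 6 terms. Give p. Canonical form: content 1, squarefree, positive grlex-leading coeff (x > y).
1. deg p = 4.
2. From the axis intercepts and sections: the curve avoids every integer x-axis point in the box.
3. Fitting integer coefficients to these (and the overall shape) gives p.

2*x^2*y^2 + 2*x*y^3 - x - 2*y - 3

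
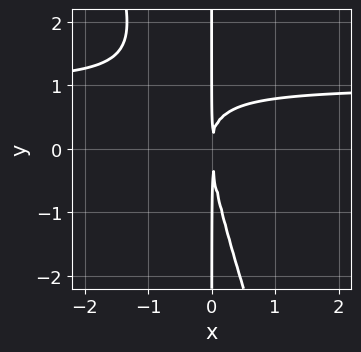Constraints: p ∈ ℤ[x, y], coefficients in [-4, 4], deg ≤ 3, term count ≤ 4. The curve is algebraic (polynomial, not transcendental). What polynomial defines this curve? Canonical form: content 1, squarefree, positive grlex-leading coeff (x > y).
Degree: the shape is more complex than any degree-2 curve, so deg p = 3.
From the axis intercepts and sections: every point of the y-axis in the box is on the curve.
Together with the visible shape, these determine p as stated.

3*x^2*y + x*y^2 - 3*x^2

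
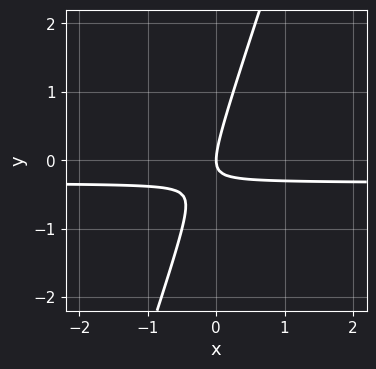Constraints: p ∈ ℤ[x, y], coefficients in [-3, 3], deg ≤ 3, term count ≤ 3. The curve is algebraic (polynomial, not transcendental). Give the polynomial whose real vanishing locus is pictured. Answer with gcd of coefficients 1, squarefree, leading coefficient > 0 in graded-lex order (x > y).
First, degree: the shape is more complex than any degree-1 curve, so deg p = 2.
Next, from the axis intercepts and sections: it meets the y-axis at y = 0 (among the integer gridlines); it meets the x-axis at x = 0 (among the integer gridlines).
Finally, putting this together gives p.

3*x*y - y^2 + x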